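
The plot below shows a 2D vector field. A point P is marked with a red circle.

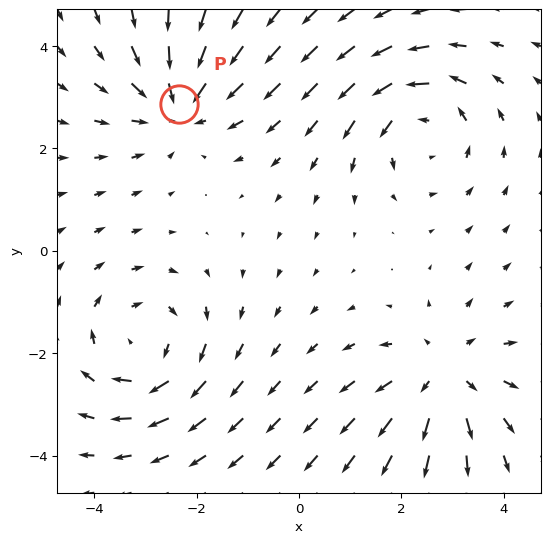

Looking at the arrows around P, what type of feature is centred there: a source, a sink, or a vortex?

At P (-2.3, 2.9) the arrows converge inward. Divergence about -4, curl ≈0 — negative divergence with near-zero curl is a sink.

sink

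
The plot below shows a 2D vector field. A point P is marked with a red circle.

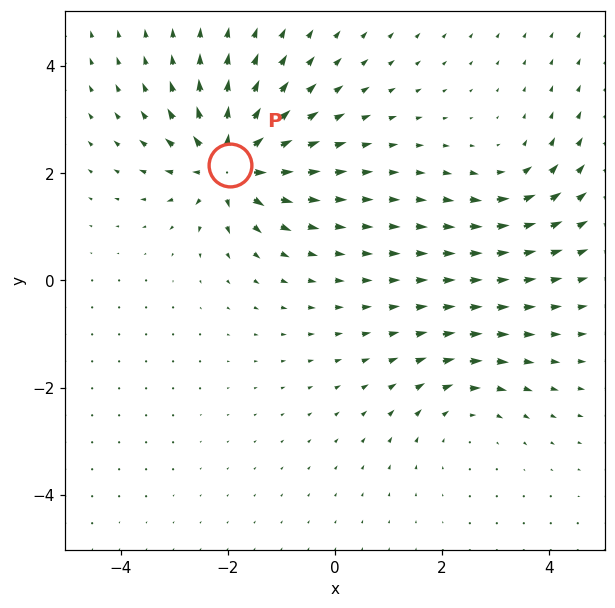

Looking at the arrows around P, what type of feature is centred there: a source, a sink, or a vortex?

source

At P (-2.0, 2.2) the arrows spread outward. Divergence about +7, curl ≈0 — positive divergence with near-zero curl is a source.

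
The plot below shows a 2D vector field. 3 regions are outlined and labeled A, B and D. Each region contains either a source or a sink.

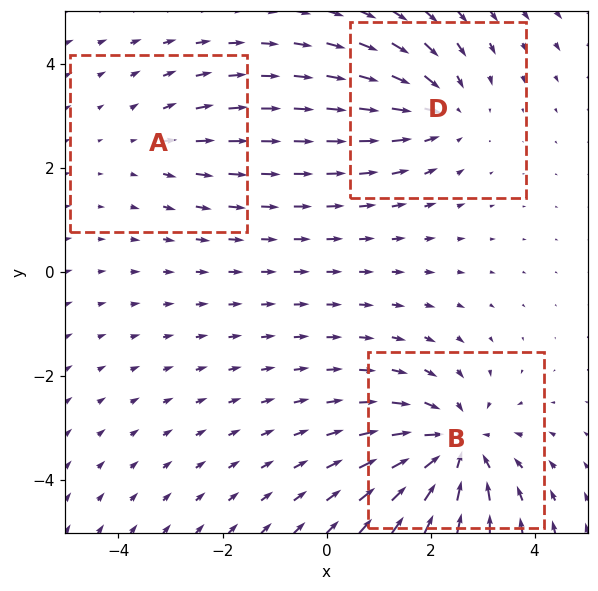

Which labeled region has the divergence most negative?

Divergence at each region's feature centre — A: about +2, B: about -5, D: about -3. Region B is most negative.

B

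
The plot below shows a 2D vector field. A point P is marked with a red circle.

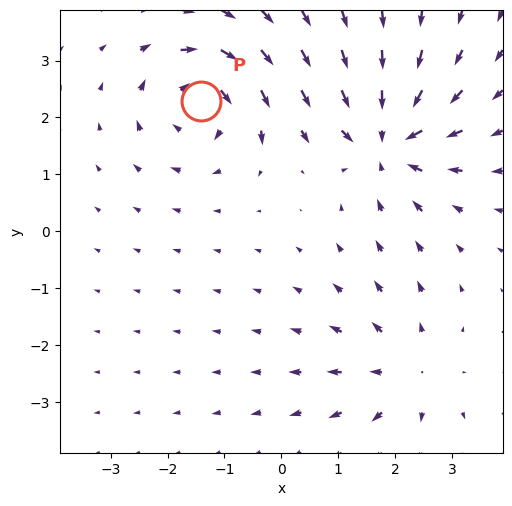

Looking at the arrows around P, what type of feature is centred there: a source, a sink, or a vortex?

At P (-1.4, 2.3) the arrows circulate clockwise. Divergence ≈0, curl about -6 — near-zero divergence with nonzero curl is a vortex.

vortex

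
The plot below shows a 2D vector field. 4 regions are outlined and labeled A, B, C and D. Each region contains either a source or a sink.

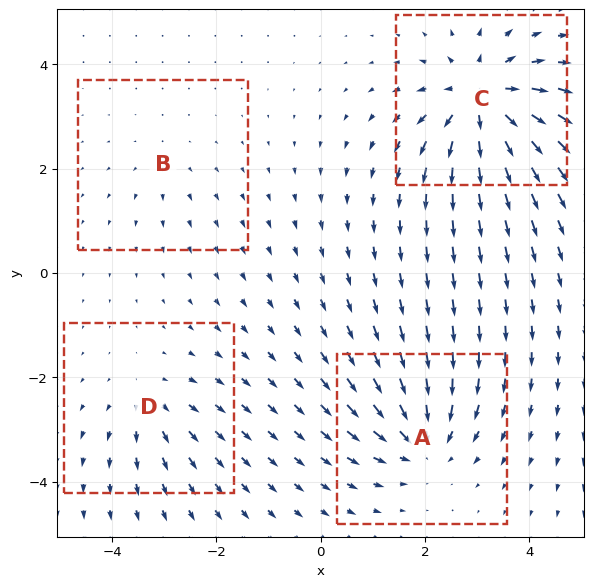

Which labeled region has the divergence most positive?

Divergence at each region's feature centre — A: about -6, B: about +2, C: about +8, D: about +4. Region C is most positive.

C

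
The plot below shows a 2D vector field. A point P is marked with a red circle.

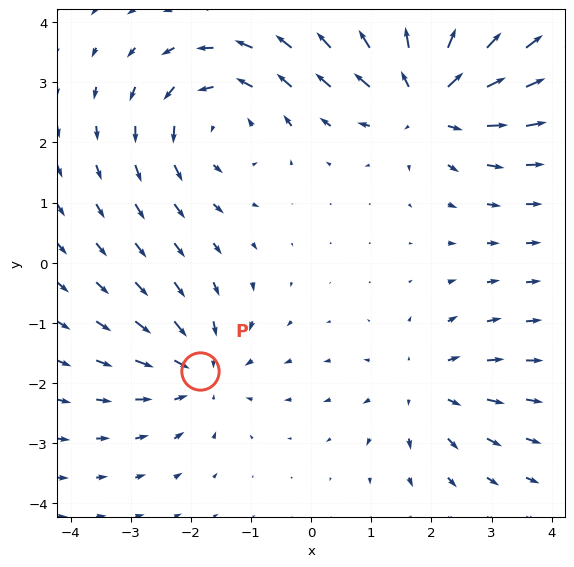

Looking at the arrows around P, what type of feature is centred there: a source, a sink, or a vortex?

At P (-1.8, -1.8) the arrows converge inward. Divergence about -3, curl ≈0 — negative divergence with near-zero curl is a sink.

sink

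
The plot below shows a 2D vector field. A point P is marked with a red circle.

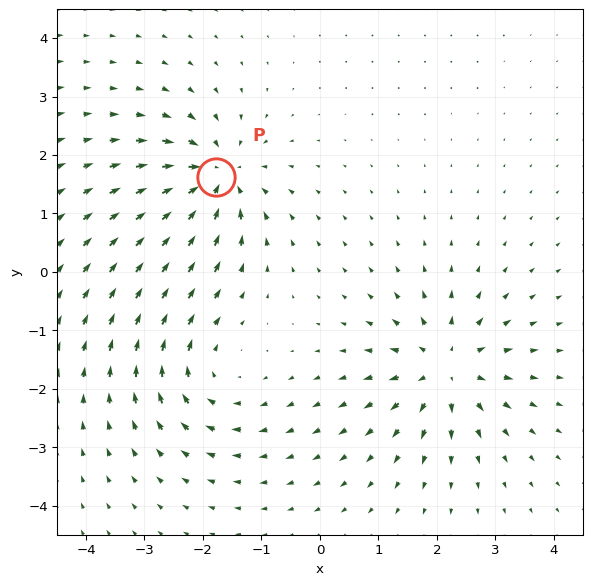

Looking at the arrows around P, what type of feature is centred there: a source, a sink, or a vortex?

At P (-1.8, 1.6) the arrows converge inward. Divergence about -5, curl ≈0 — negative divergence with near-zero curl is a sink.

sink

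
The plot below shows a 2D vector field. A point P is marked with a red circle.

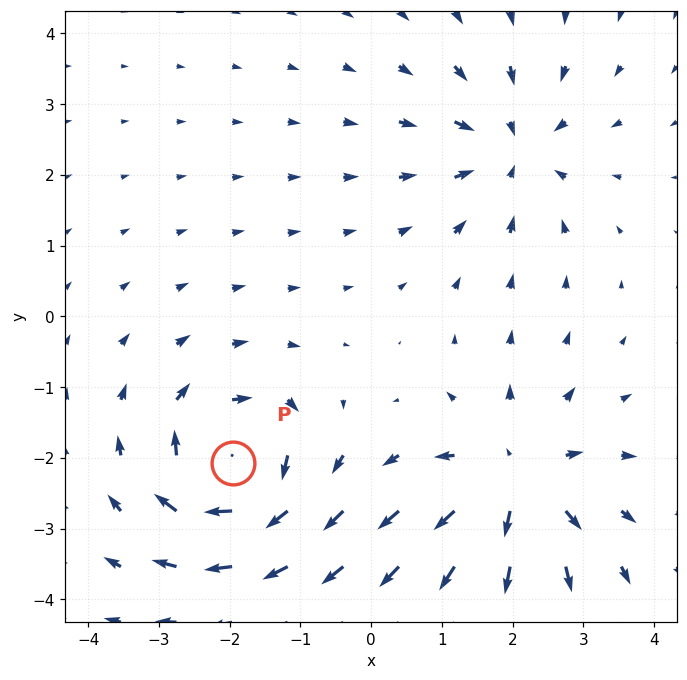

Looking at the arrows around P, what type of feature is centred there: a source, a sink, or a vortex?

At P (-2.0, -2.1) the arrows circulate clockwise. Divergence ≈0, curl about -7 — near-zero divergence with nonzero curl is a vortex.

vortex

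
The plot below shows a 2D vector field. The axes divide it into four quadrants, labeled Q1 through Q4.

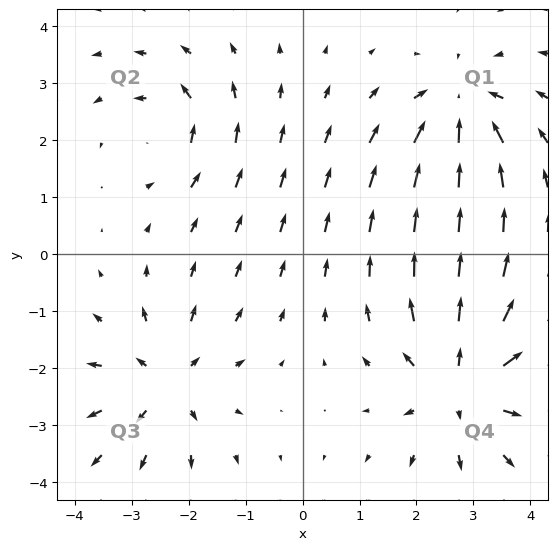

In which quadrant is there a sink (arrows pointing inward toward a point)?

The sink sits at approximately (2.8, 2.6), which lies in quadrant Q1. The divergence there is about -5, negative as expected for a sink.

Q1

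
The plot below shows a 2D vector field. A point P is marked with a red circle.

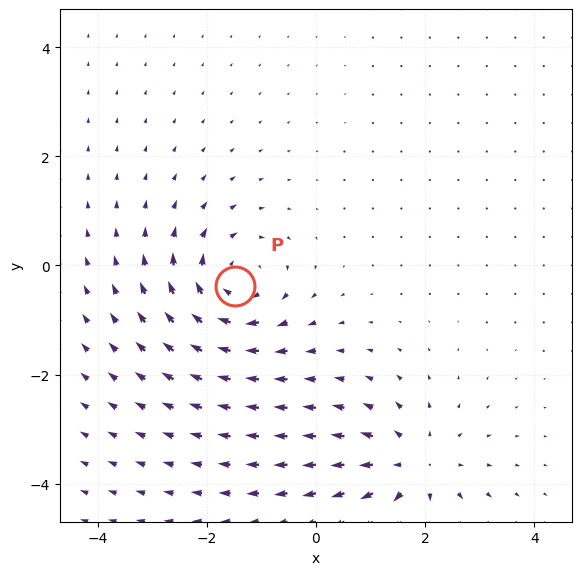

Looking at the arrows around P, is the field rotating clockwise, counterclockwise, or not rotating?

Near P at (-1.5, -0.4) the arrows circulate clockwise. The curl (z-component) there is about -5; negative curl means clockwise rotation.

clockwise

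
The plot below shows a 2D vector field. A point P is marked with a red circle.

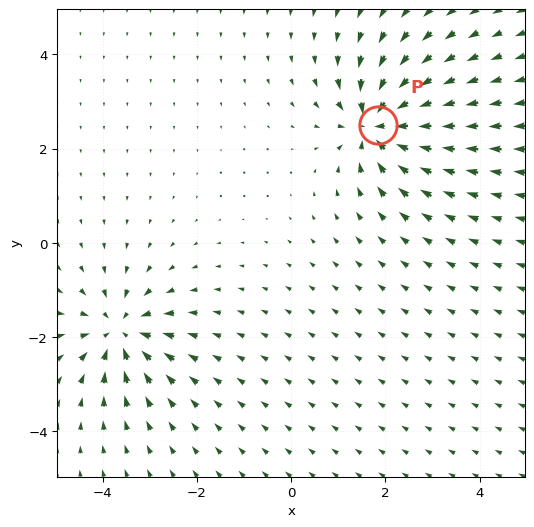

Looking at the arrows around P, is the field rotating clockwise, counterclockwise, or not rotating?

not rotating

Near P at (1.8, 2.5) the arrows show no circulation. The curl there is ≈0.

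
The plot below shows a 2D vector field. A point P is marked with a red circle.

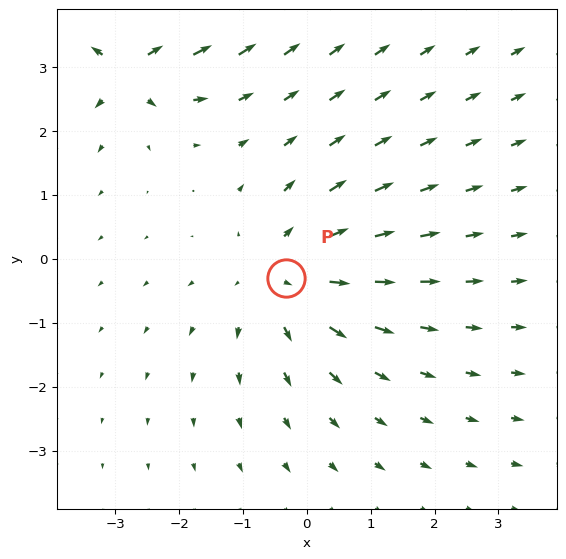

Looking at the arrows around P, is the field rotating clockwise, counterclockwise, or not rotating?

Near P at (-0.3, -0.3) the arrows show no circulation. The curl there is ≈0.

not rotating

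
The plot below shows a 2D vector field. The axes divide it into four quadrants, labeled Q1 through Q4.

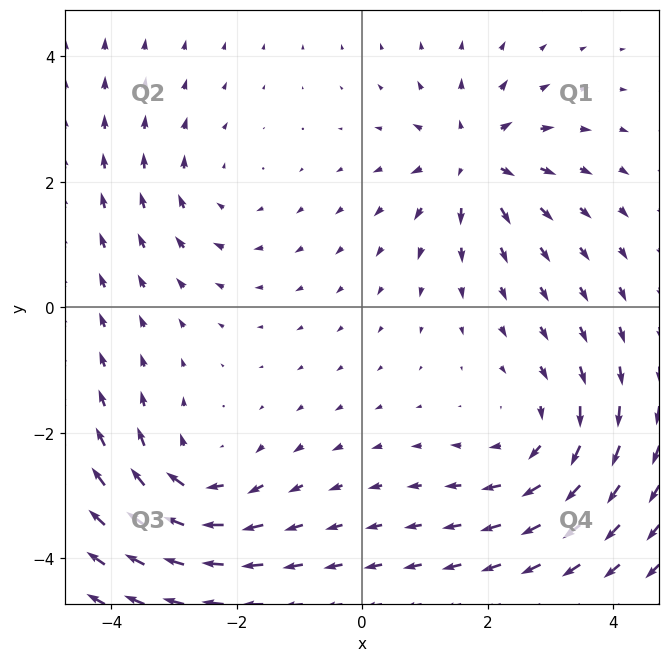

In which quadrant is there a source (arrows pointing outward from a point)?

The source sits at approximately (1.8, 2.4), which lies in quadrant Q1. The divergence there is about +5, positive as expected for a source.

Q1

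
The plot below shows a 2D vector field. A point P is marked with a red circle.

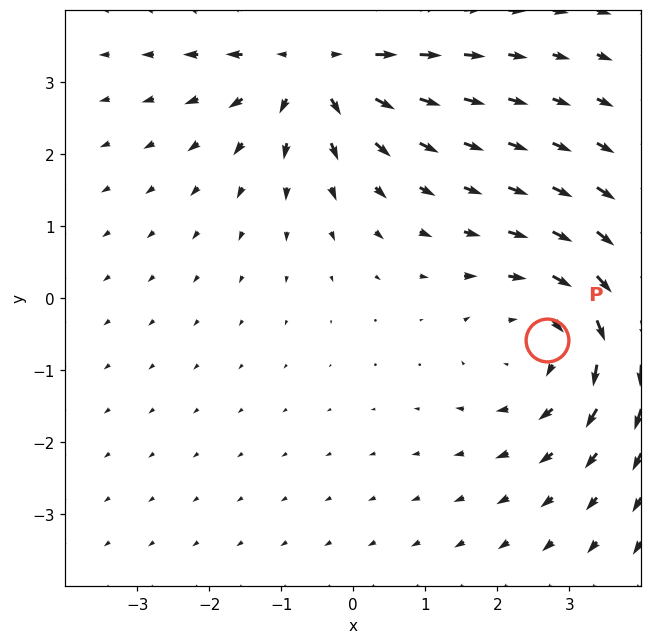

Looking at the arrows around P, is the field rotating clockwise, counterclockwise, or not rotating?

clockwise

Near P at (2.7, -0.6) the arrows circulate clockwise. The curl (z-component) there is about -3; negative curl means clockwise rotation.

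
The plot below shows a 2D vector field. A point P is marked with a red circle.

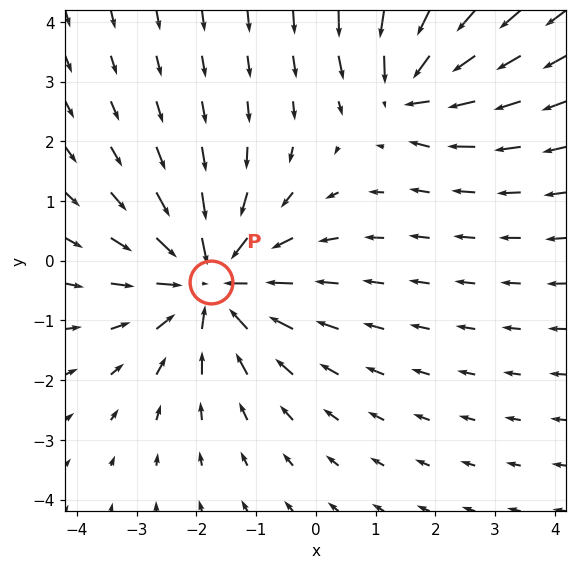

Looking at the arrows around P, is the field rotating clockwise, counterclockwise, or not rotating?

not rotating

Near P at (-1.8, -0.4) the arrows show no circulation. The curl there is ≈0.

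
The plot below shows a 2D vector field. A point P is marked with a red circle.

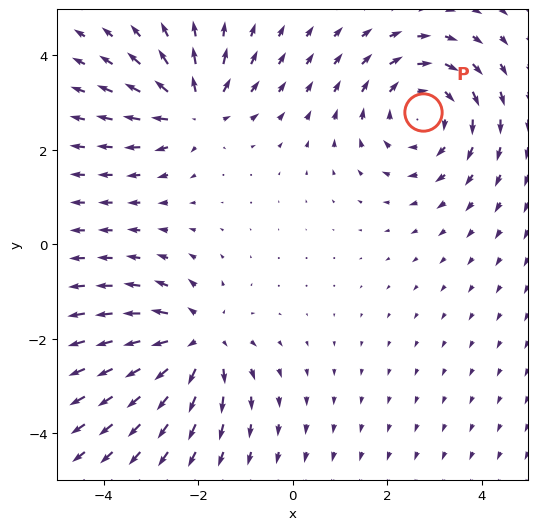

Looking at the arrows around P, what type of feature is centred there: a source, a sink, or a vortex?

At P (2.8, 2.8) the arrows circulate clockwise. Divergence ≈0, curl about -4 — near-zero divergence with nonzero curl is a vortex.

vortex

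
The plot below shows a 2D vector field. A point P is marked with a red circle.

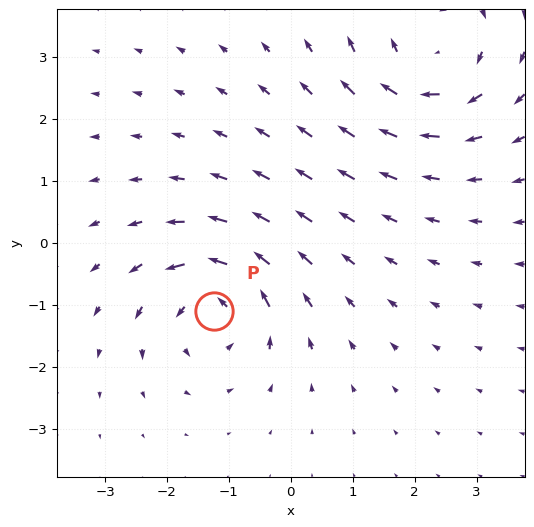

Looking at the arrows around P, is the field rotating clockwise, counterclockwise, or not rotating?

counterclockwise

Near P at (-1.2, -1.1) the arrows circulate counterclockwise. The curl (z-component) there is about +5; positive curl means counterclockwise rotation.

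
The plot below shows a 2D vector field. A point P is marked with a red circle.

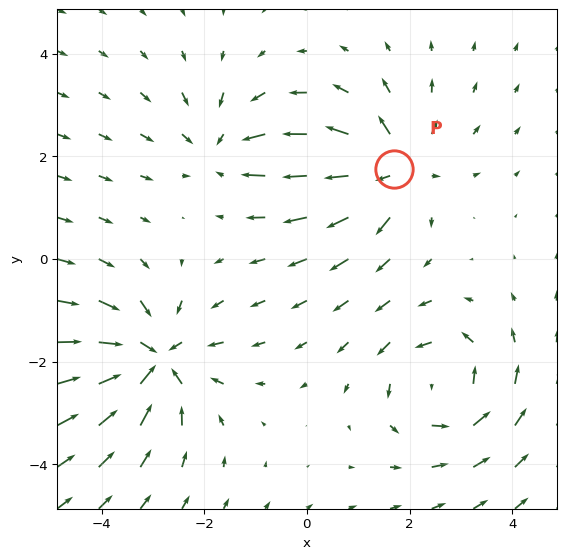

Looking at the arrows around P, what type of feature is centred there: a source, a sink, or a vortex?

source

At P (1.7, 1.8) the arrows spread outward. Divergence about +5, curl ≈0 — positive divergence with near-zero curl is a source.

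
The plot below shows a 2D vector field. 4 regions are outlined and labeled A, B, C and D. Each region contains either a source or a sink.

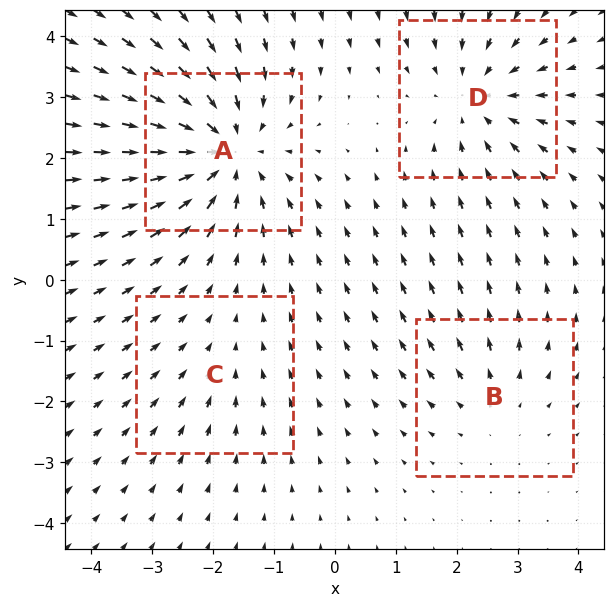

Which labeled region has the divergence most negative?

Divergence at each region's feature centre — A: about -6, B: about +3, C: about -2, D: about -4. Region A is most negative.

A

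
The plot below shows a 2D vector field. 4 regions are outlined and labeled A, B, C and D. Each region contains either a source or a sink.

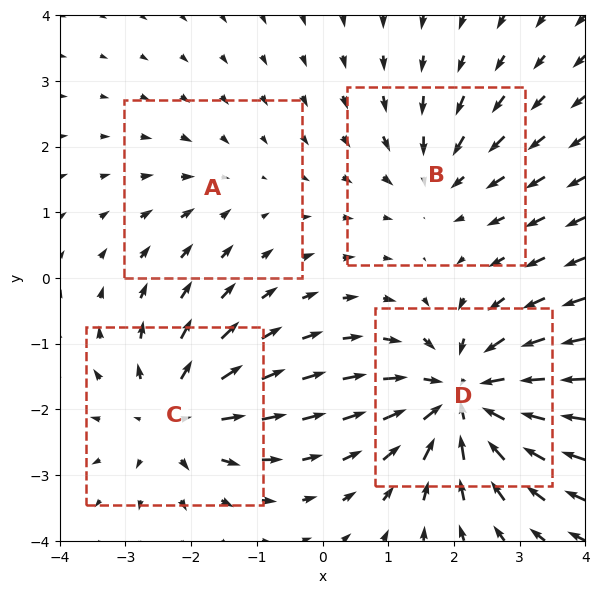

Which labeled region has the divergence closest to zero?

A

Divergence at each region's feature centre — A: about -2, B: about -3, C: about +5, D: about -7. Region A is closest to zero.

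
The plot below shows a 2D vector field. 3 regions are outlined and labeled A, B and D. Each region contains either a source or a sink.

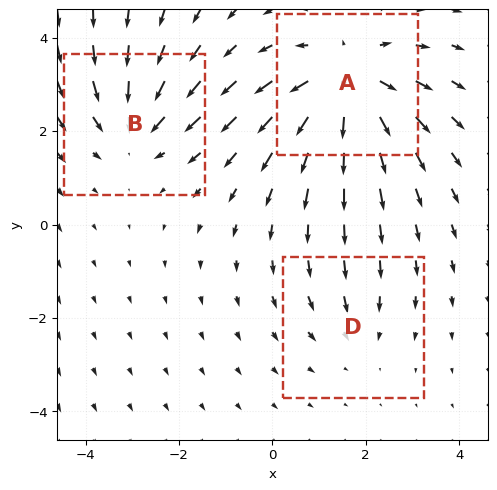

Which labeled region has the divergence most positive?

Divergence at each region's feature centre — A: about +5, B: about -3, D: about -2. Region A is most positive.

A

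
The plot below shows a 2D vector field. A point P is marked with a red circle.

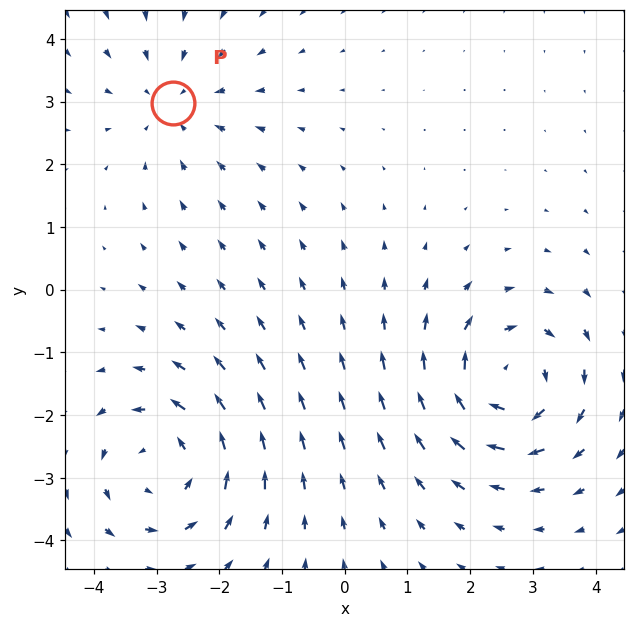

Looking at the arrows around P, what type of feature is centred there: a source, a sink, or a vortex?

sink

At P (-2.7, 3.0) the arrows converge inward. Divergence about -3, curl ≈0 — negative divergence with near-zero curl is a sink.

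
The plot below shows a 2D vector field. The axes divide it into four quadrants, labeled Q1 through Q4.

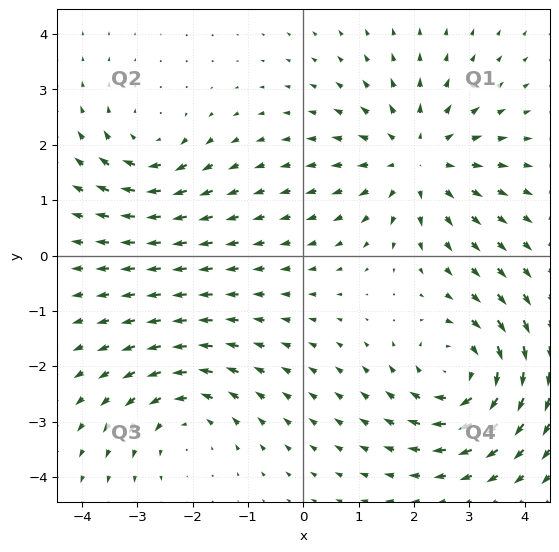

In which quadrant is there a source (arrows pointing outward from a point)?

The source sits at approximately (2.1, 1.7), which lies in quadrant Q1. The divergence there is about +4, positive as expected for a source.

Q1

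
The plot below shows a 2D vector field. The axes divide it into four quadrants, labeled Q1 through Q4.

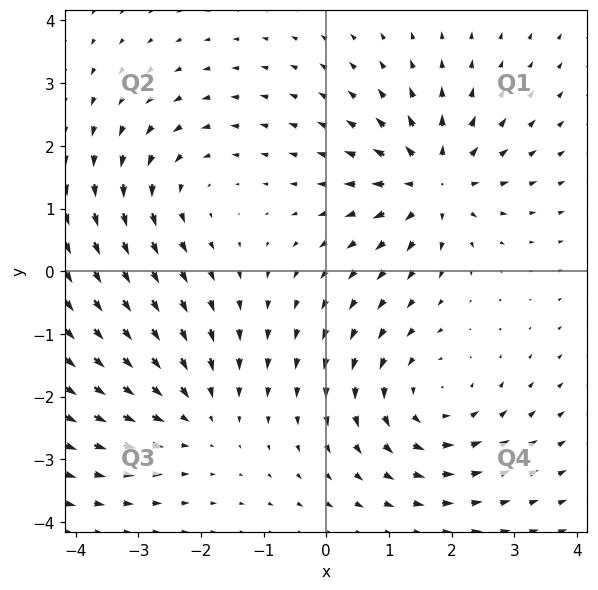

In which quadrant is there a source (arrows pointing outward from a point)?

Q1

The source sits at approximately (1.7, 1.4), which lies in quadrant Q1. The divergence there is about +5, positive as expected for a source.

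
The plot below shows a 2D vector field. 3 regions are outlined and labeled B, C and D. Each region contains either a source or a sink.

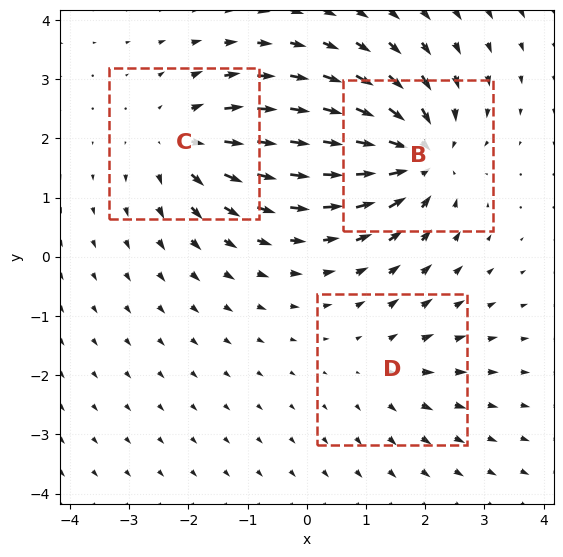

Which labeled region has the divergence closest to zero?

D

Divergence at each region's feature centre — B: about -5, C: about +4, D: about +2. Region D is closest to zero.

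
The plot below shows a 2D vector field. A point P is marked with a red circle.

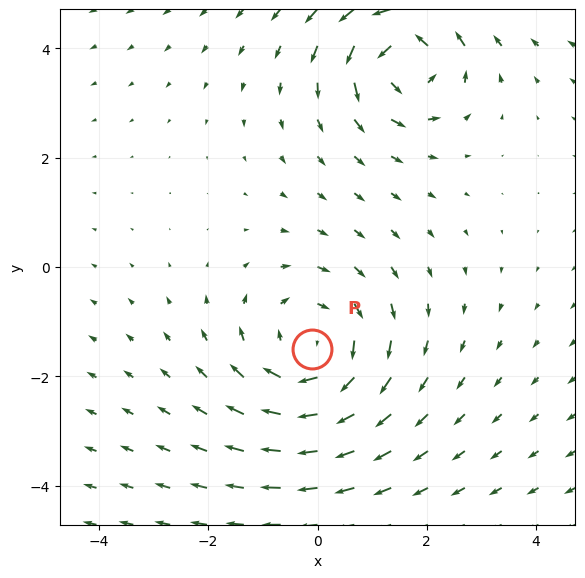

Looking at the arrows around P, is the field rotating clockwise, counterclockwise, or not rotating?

Near P at (-0.1, -1.5) the arrows circulate clockwise. The curl (z-component) there is about -4; negative curl means clockwise rotation.

clockwise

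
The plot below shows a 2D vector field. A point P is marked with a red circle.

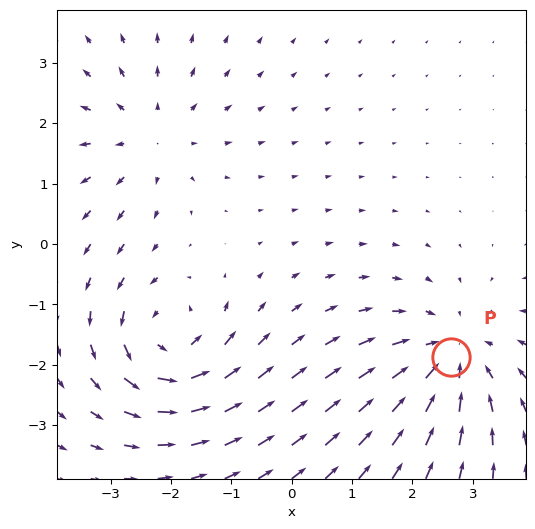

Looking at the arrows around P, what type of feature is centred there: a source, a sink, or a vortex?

sink

At P (2.6, -1.9) the arrows converge inward. Divergence about -4, curl ≈0 — negative divergence with near-zero curl is a sink.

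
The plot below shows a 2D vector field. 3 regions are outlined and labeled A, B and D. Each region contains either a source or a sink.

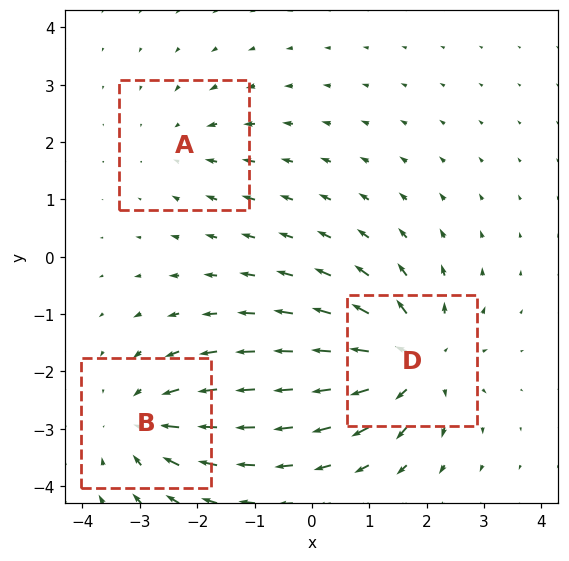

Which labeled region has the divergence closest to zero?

A

Divergence at each region's feature centre — A: about -2, B: about -3, D: about +5. Region A is closest to zero.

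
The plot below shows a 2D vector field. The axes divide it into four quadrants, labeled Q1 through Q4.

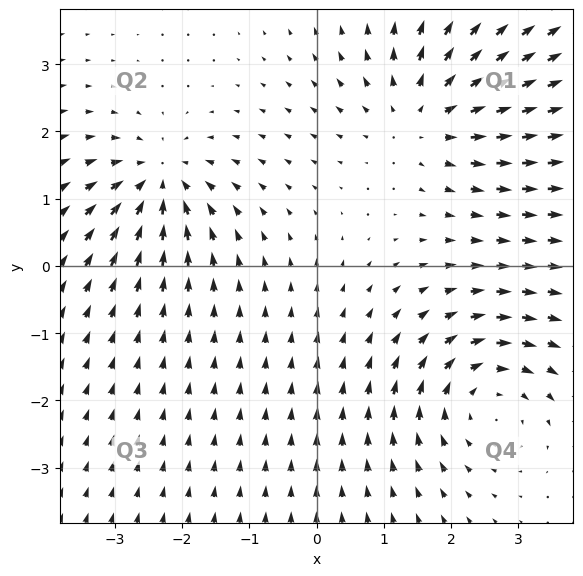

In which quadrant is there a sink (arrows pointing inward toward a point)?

The sink sits at approximately (-2.3, 1.3), which lies in quadrant Q2. The divergence there is about -4, negative as expected for a sink.

Q2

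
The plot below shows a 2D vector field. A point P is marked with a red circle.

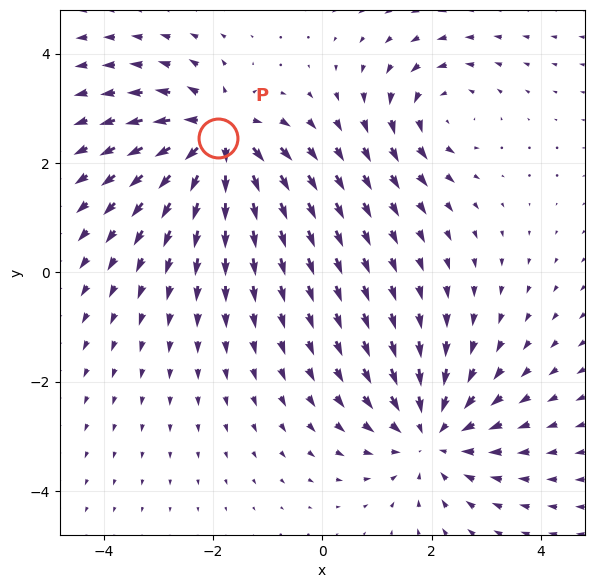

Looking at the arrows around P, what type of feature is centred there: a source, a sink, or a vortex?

At P (-1.9, 2.5) the arrows spread outward. Divergence about +6, curl ≈0 — positive divergence with near-zero curl is a source.

source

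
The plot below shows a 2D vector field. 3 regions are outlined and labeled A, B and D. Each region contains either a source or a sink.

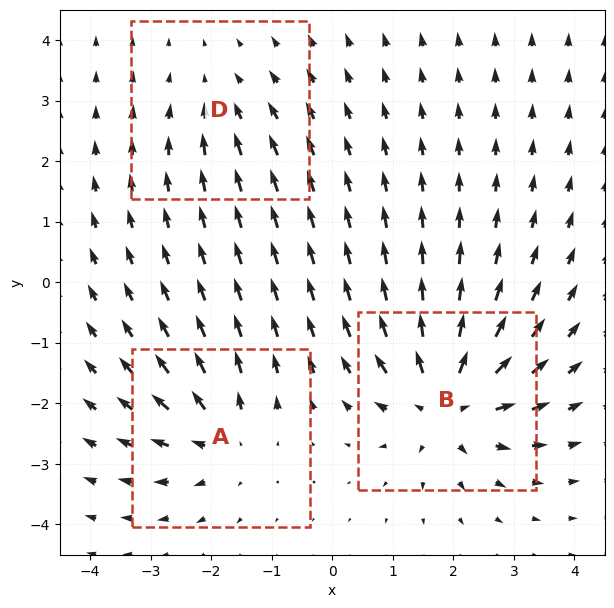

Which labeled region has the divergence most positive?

Divergence at each region's feature centre — A: about +4, B: about +6, D: about -2. Region B is most positive.

B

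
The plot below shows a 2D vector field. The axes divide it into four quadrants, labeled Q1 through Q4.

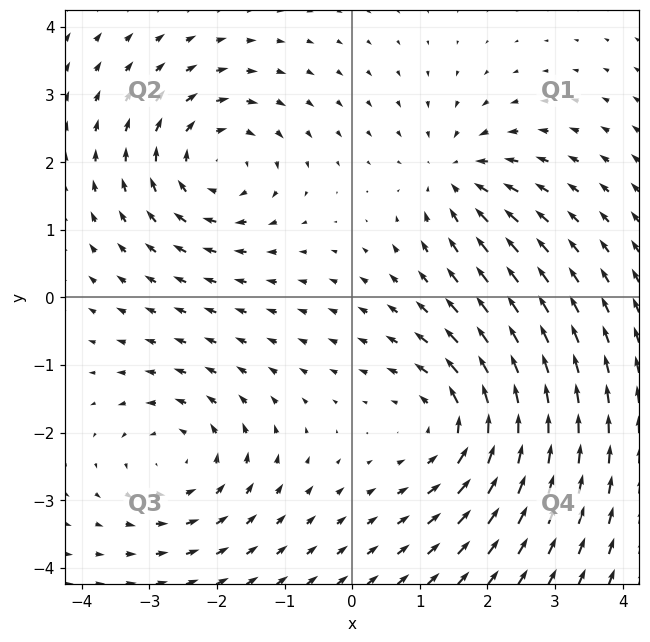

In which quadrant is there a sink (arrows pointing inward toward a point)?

The sink sits at approximately (1.5, 1.8), which lies in quadrant Q1. The divergence there is about -3, negative as expected for a sink.

Q1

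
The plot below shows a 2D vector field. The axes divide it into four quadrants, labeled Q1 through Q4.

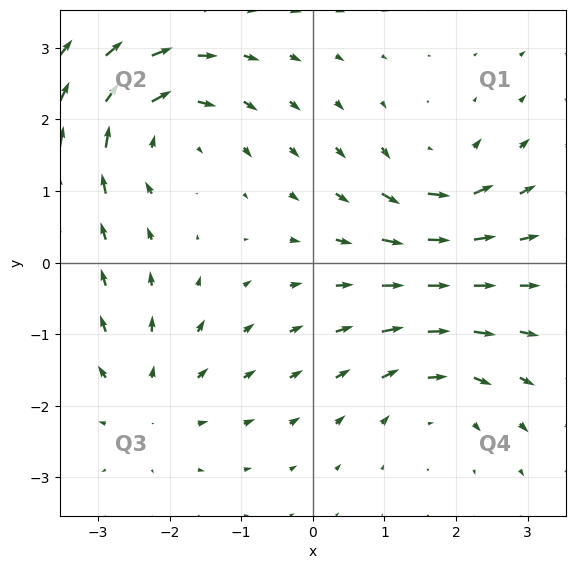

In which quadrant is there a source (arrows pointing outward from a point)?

Q3

The source sits at approximately (-2.4, -1.9), which lies in quadrant Q3. The divergence there is about +3, positive as expected for a source.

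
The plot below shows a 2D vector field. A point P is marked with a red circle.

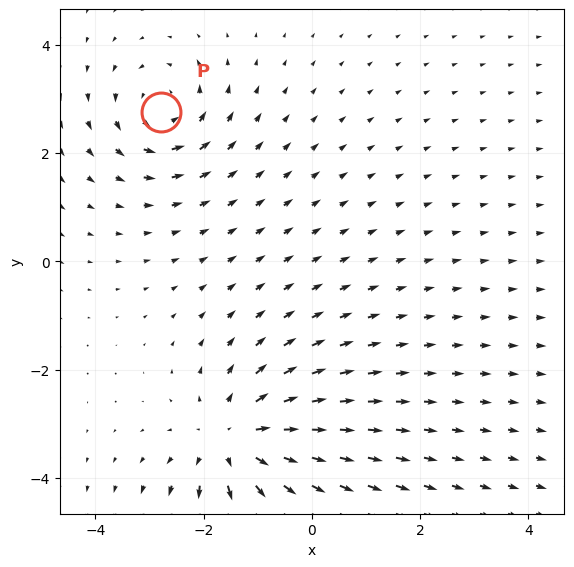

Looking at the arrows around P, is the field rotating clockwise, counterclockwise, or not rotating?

Near P at (-2.8, 2.8) the arrows circulate counterclockwise. The curl (z-component) there is about +4; positive curl means counterclockwise rotation.

counterclockwise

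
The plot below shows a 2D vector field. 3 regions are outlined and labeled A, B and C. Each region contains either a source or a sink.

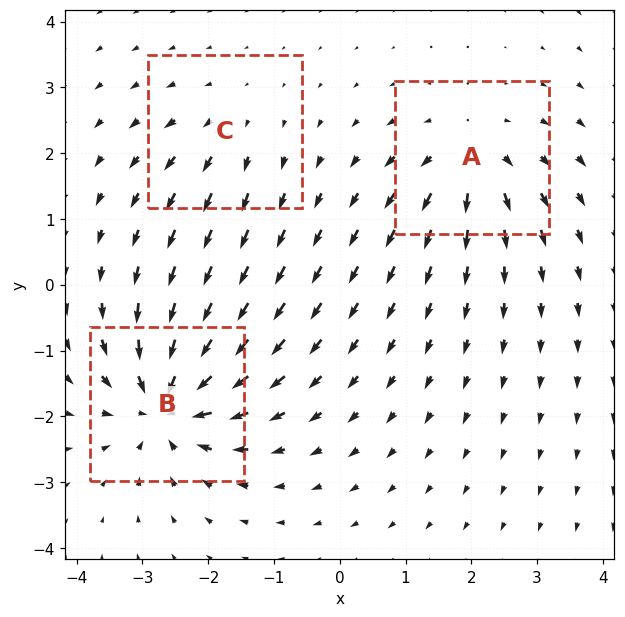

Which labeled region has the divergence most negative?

B

Divergence at each region's feature centre — A: about +4, B: about -6, C: about +2. Region B is most negative.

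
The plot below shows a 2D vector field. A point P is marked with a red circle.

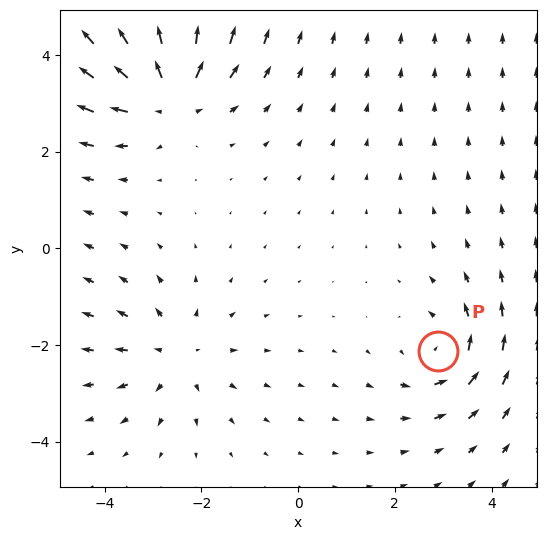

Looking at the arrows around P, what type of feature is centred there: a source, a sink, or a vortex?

vortex

At P (2.9, -2.1) the arrows circulate counterclockwise. Divergence ≈0, curl about +3 — near-zero divergence with nonzero curl is a vortex.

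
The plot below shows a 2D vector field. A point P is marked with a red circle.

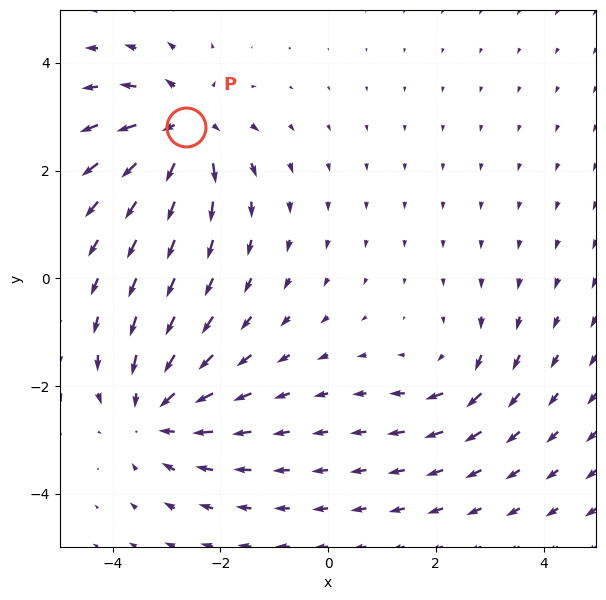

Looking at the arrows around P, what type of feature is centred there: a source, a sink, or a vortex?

source

At P (-2.6, 2.8) the arrows spread outward. Divergence about +5, curl ≈0 — positive divergence with near-zero curl is a source.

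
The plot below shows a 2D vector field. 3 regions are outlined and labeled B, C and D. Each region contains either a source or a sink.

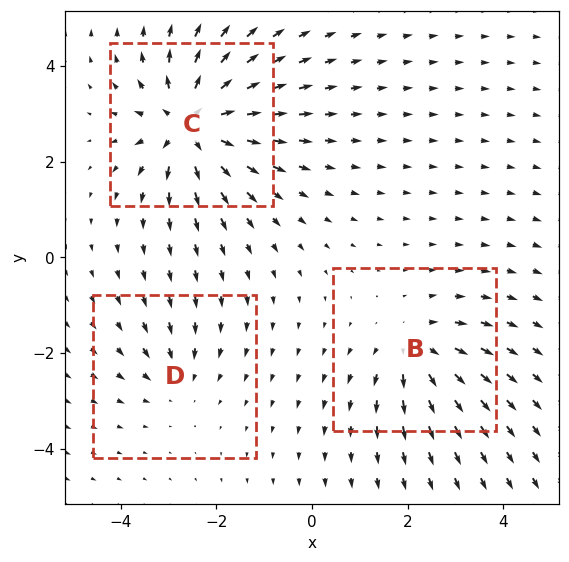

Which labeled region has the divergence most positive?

C

Divergence at each region's feature centre — B: about +4, C: about +6, D: about -2. Region C is most positive.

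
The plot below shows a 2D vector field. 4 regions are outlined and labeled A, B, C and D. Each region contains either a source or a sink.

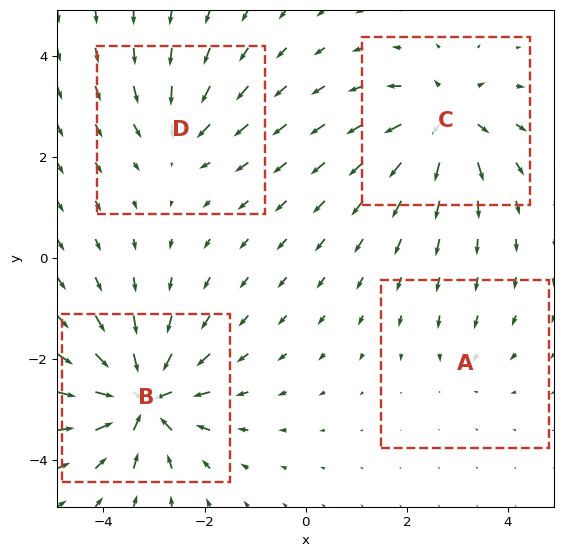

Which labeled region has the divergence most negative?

Divergence at each region's feature centre — A: about -2, B: about -9, C: about +7, D: about -4. Region B is most negative.

B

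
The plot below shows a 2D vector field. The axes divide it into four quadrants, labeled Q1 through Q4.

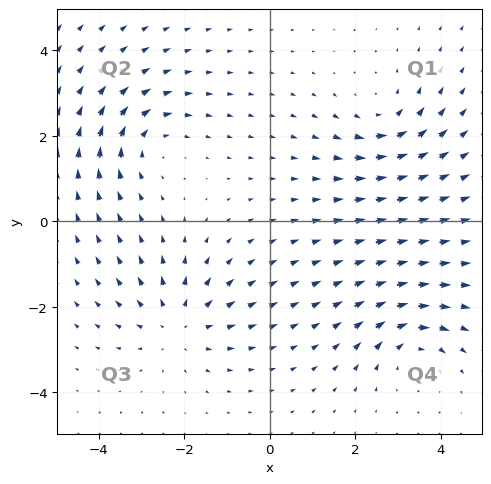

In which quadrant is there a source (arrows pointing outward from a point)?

Q3

The source sits at approximately (-2.1, -2.4), which lies in quadrant Q3. The divergence there is about +4, positive as expected for a source.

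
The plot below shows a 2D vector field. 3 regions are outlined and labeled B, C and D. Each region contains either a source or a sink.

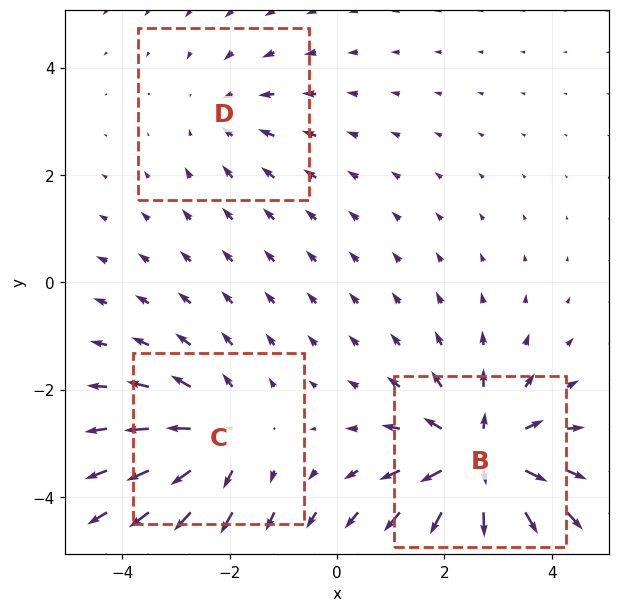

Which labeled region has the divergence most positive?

Divergence at each region's feature centre — B: about +5, C: about +3, D: about -2. Region B is most positive.

B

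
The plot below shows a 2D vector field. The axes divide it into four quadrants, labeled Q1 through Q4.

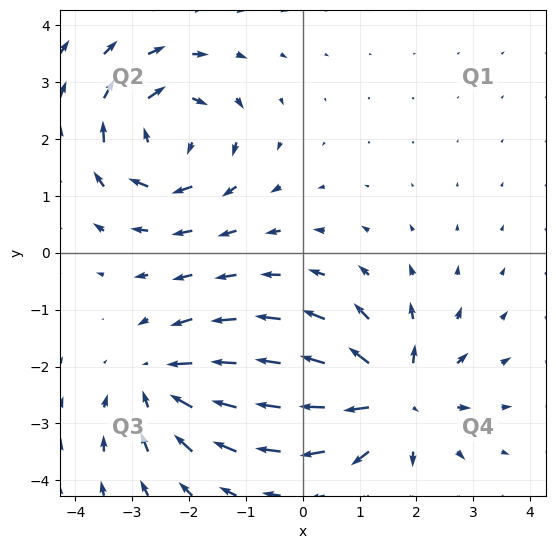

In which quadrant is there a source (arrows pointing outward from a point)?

Q4

The source sits at approximately (1.6, -2.5), which lies in quadrant Q4. The divergence there is about +5, positive as expected for a source.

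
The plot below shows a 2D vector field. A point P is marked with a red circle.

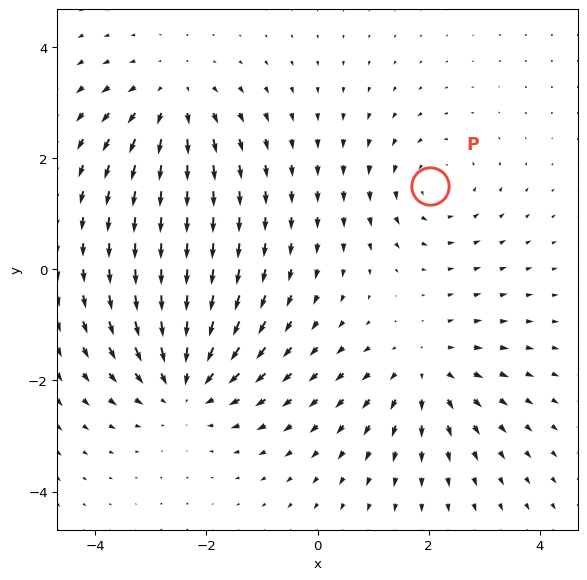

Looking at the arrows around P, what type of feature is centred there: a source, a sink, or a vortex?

At P (2.0, 1.5) the arrows circulate counterclockwise. Divergence ≈0, curl about +3 — near-zero divergence with nonzero curl is a vortex.

vortex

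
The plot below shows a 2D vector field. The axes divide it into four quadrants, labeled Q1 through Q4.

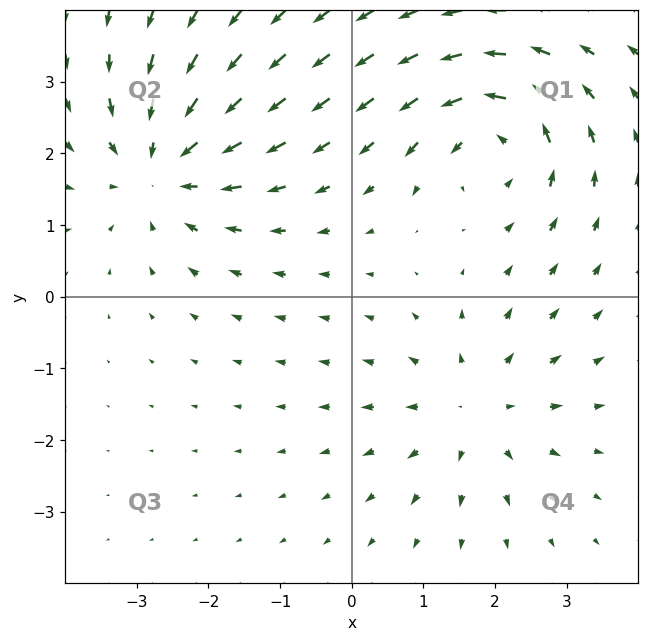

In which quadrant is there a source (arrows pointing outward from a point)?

Q4

The source sits at approximately (1.7, -1.6), which lies in quadrant Q4. The divergence there is about +3, positive as expected for a source.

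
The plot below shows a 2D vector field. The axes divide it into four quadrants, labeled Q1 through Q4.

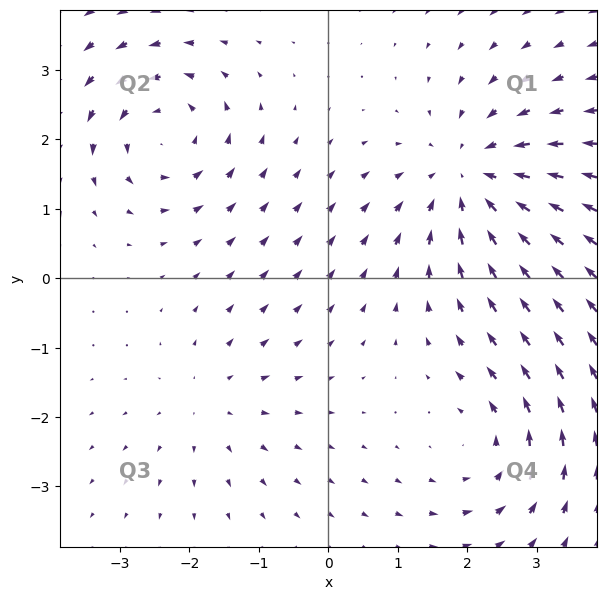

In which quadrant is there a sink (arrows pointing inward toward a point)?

The sink sits at approximately (2.1, 1.4), which lies in quadrant Q1. The divergence there is about -4, negative as expected for a sink.

Q1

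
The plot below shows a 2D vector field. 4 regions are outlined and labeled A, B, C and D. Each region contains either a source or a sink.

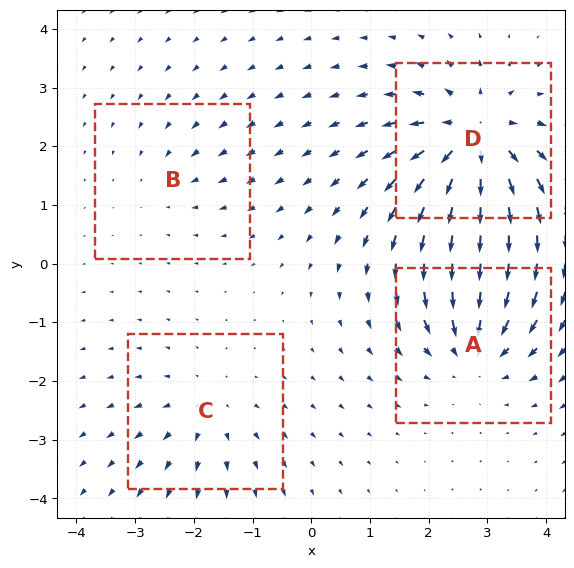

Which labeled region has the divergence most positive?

D

Divergence at each region's feature centre — A: about -6, B: about -2, C: about +4, D: about +8. Region D is most positive.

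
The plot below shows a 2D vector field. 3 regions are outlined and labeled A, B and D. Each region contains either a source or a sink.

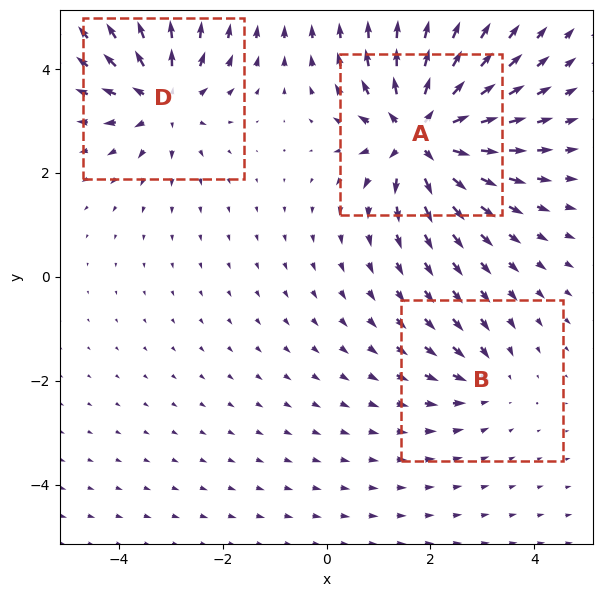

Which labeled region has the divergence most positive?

A

Divergence at each region's feature centre — A: about +6, B: about -2, D: about +4. Region A is most positive.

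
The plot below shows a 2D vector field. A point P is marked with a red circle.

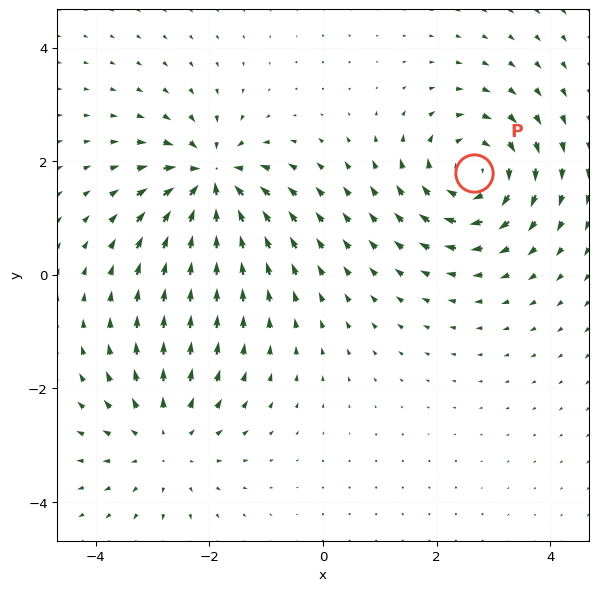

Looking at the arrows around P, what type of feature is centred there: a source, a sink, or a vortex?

At P (2.7, 1.8) the arrows circulate clockwise. Divergence ≈0, curl about -6 — near-zero divergence with nonzero curl is a vortex.

vortex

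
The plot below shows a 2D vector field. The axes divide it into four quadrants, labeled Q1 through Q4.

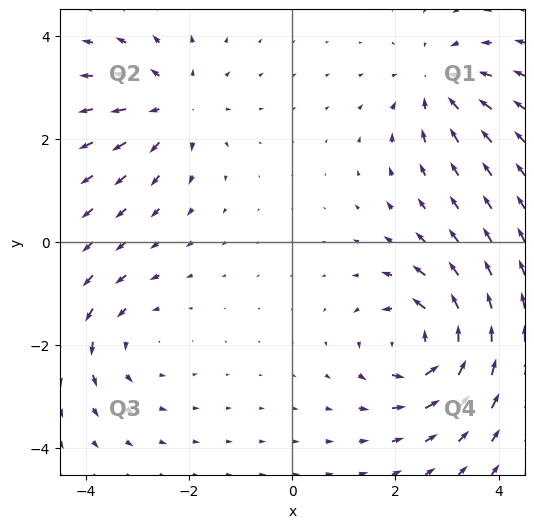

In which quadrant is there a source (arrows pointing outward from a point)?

Q2

The source sits at approximately (-2.3, 2.7), which lies in quadrant Q2. The divergence there is about +4, positive as expected for a source.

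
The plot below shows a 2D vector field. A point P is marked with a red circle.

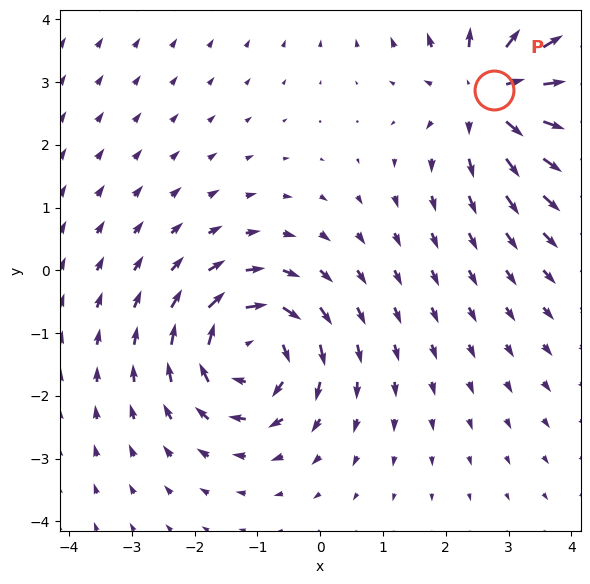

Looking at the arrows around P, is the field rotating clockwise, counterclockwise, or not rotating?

Near P at (2.8, 2.9) the arrows show no circulation. The curl there is ≈0.

not rotating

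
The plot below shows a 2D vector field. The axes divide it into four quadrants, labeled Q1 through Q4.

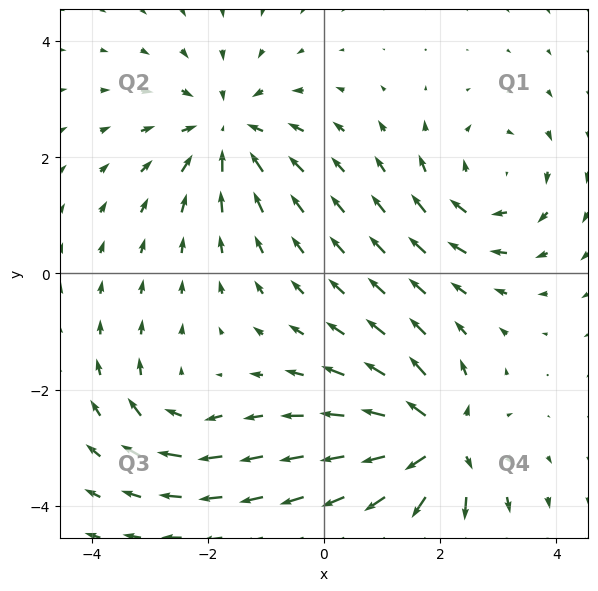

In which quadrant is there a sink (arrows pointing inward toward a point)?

Q2

The sink sits at approximately (-1.7, 2.5), which lies in quadrant Q2. The divergence there is about -4, negative as expected for a sink.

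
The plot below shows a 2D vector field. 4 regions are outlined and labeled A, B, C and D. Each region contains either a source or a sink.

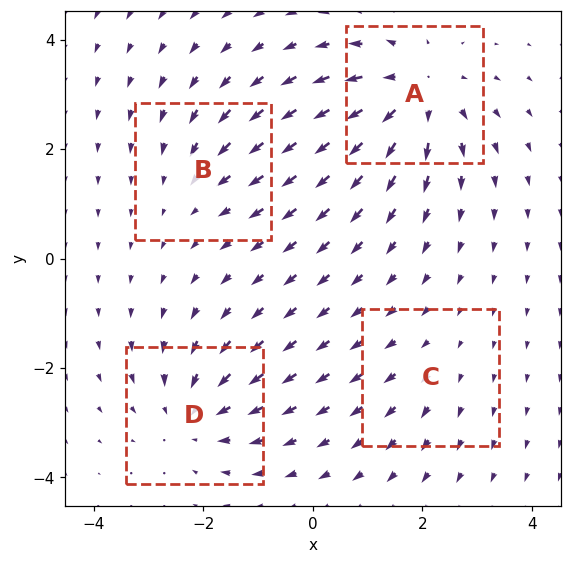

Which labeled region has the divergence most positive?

A

Divergence at each region's feature centre — A: about +6, B: about -3, C: about +2, D: about -4. Region A is most positive.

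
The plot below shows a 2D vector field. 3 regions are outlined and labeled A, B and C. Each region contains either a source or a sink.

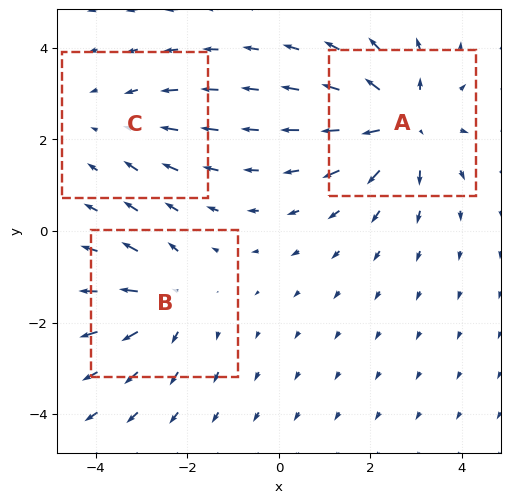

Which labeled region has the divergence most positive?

Divergence at each region's feature centre — A: about +4, B: about +3, C: about -2. Region A is most positive.

A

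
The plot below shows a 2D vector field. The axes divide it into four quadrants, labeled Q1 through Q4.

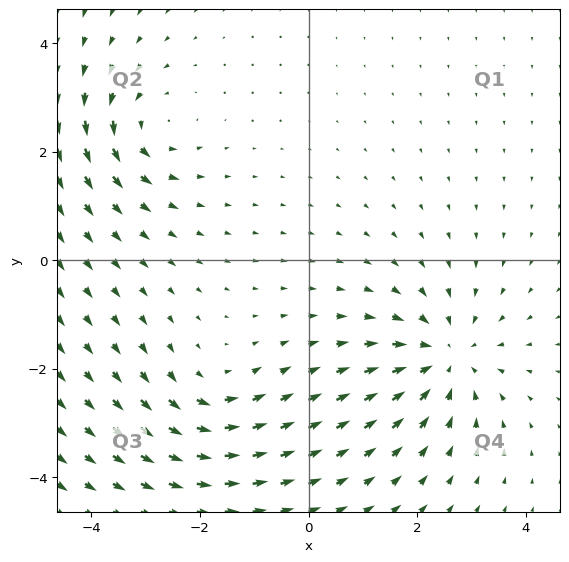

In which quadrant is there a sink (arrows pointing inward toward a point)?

Q4

The sink sits at approximately (2.5, -1.8), which lies in quadrant Q4. The divergence there is about -4, negative as expected for a sink.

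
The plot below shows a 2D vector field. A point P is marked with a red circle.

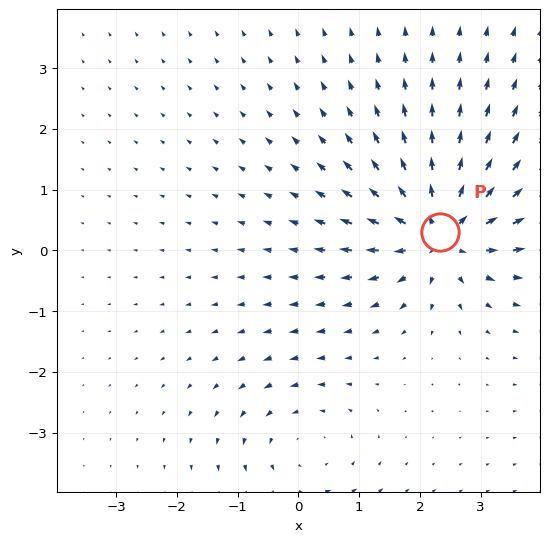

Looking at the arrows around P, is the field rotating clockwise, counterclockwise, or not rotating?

Near P at (2.3, 0.3) the arrows show no circulation. The curl there is ≈0.

not rotating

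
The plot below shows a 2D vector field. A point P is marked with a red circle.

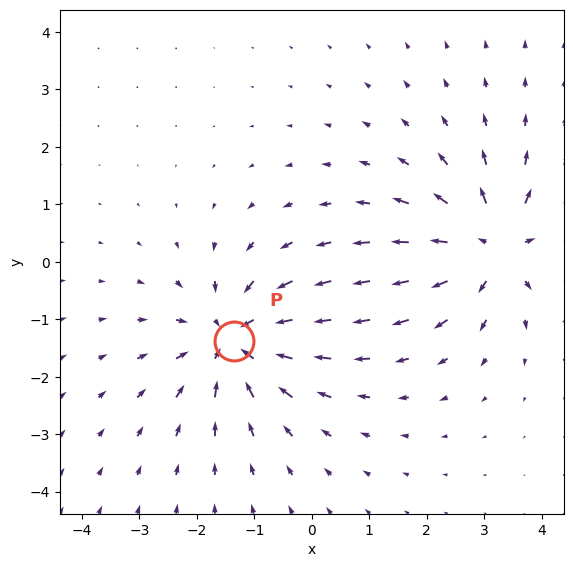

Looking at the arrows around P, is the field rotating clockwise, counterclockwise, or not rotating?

Near P at (-1.4, -1.4) the arrows show no circulation. The curl there is ≈0.

not rotating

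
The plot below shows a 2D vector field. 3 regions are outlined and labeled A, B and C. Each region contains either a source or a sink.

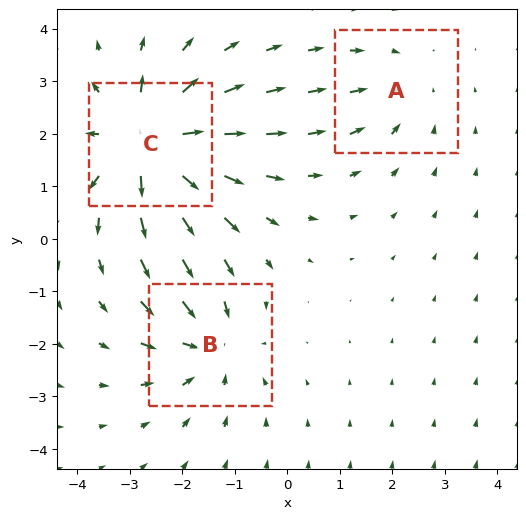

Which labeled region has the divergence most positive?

Divergence at each region's feature centre — A: about -2, B: about -3, C: about +5. Region C is most positive.

C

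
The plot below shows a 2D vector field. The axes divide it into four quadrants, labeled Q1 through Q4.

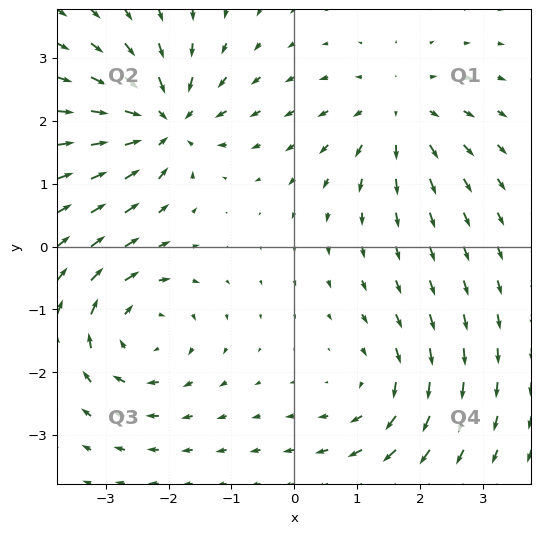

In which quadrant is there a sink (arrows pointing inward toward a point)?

The sink sits at approximately (-2.1, 2.0), which lies in quadrant Q2. The divergence there is about -7, negative as expected for a sink.

Q2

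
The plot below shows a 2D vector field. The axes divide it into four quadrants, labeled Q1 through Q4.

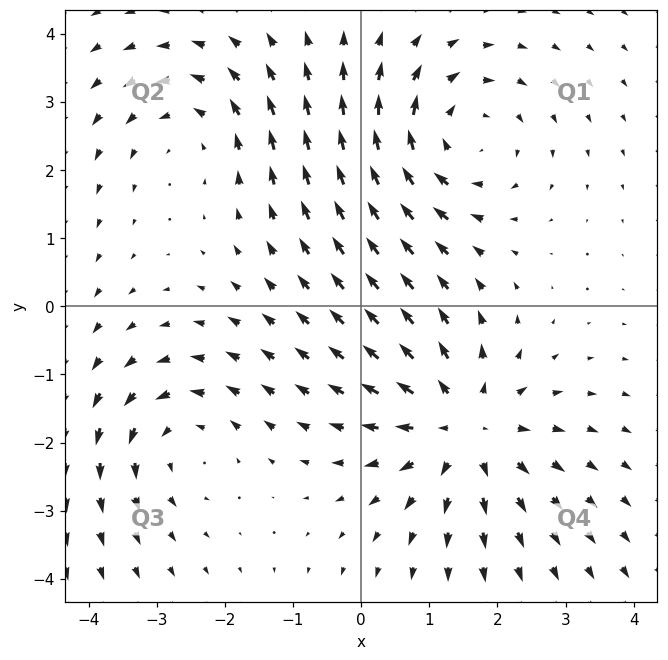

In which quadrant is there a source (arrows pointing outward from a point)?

The source sits at approximately (1.5, -1.8), which lies in quadrant Q4. The divergence there is about +4, positive as expected for a source.

Q4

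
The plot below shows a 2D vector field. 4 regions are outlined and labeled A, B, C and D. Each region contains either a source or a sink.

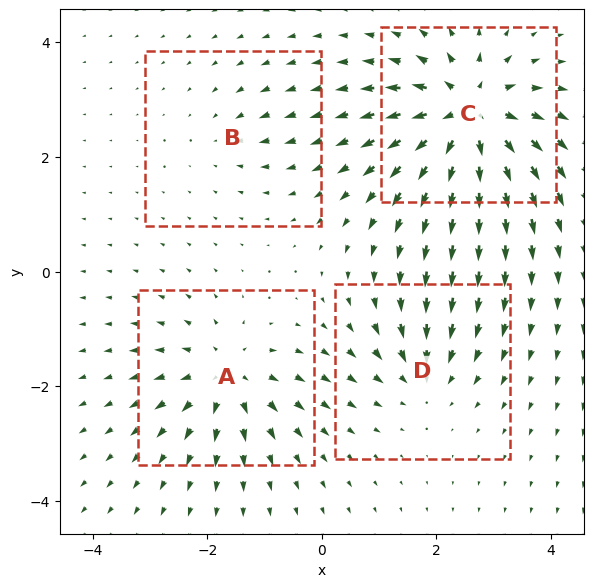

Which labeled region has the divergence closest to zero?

Divergence at each region's feature centre — A: about +6, B: about -2, C: about +9, D: about -4. Region B is closest to zero.

B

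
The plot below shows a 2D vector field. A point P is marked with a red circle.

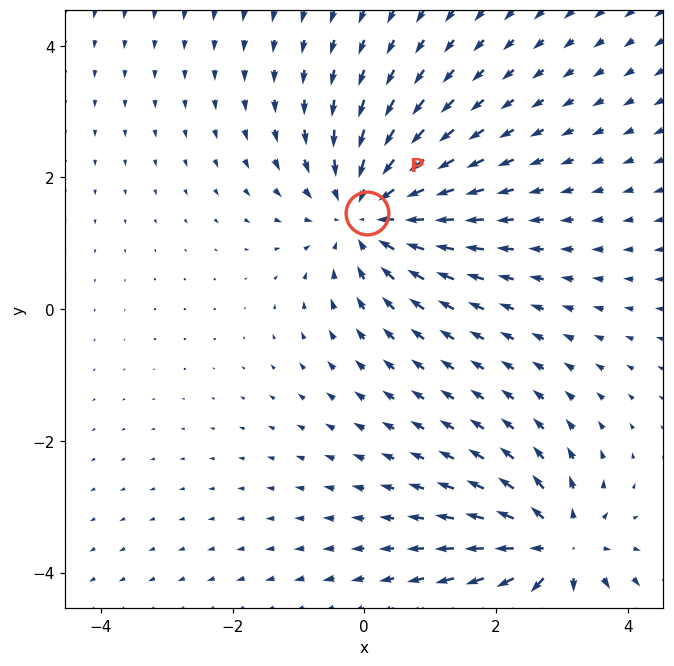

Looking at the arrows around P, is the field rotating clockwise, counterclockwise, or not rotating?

Near P at (0.0, 1.5) the arrows show no circulation. The curl there is ≈0.

not rotating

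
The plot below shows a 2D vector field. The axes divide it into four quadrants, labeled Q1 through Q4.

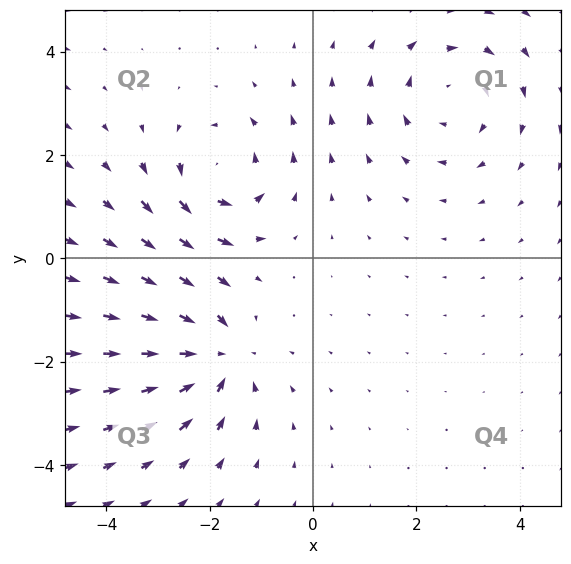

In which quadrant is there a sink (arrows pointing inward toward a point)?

Q3

The sink sits at approximately (-1.9, -1.9), which lies in quadrant Q3. The divergence there is about -5, negative as expected for a sink.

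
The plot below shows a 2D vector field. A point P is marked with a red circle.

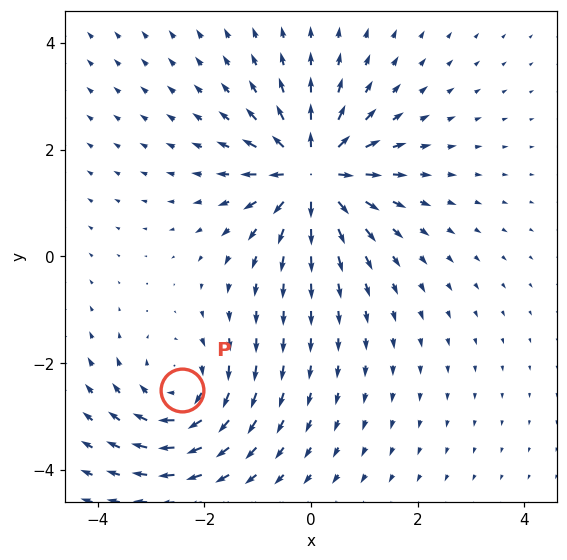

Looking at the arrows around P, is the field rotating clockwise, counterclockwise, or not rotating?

clockwise

Near P at (-2.4, -2.5) the arrows circulate clockwise. The curl (z-component) there is about -4; negative curl means clockwise rotation.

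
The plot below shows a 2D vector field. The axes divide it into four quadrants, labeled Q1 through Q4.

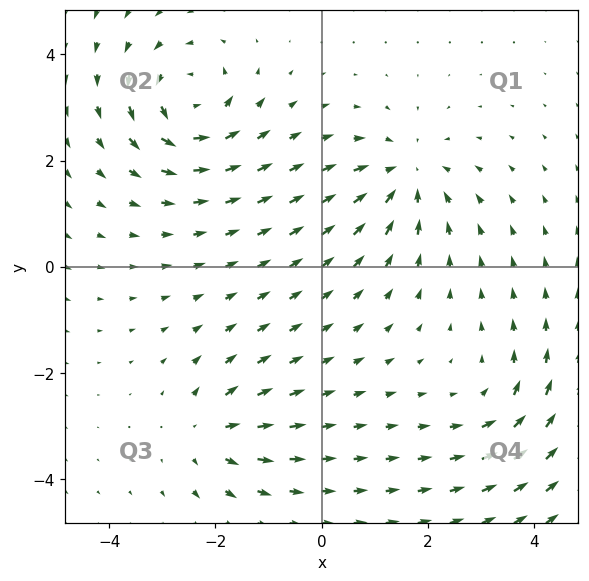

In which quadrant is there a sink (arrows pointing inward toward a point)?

The sink sits at approximately (1.6, 1.7), which lies in quadrant Q1. The divergence there is about -5, negative as expected for a sink.

Q1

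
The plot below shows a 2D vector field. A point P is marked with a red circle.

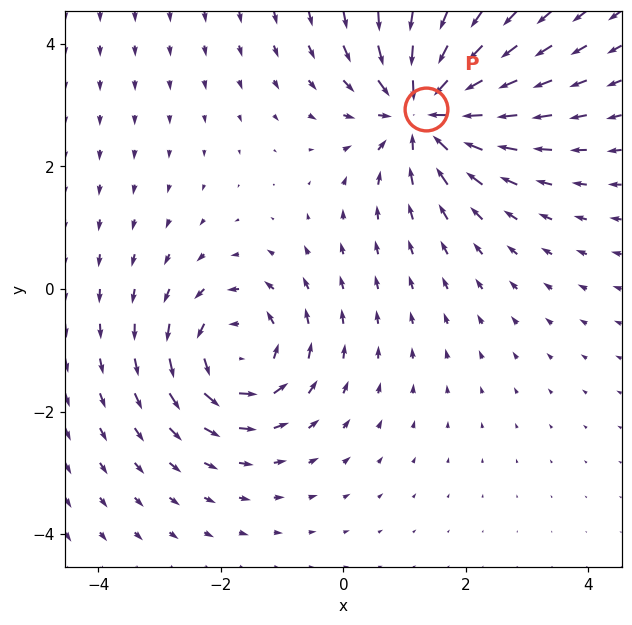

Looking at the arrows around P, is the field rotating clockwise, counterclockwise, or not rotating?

Near P at (1.3, 2.9) the arrows show no circulation. The curl there is ≈0.

not rotating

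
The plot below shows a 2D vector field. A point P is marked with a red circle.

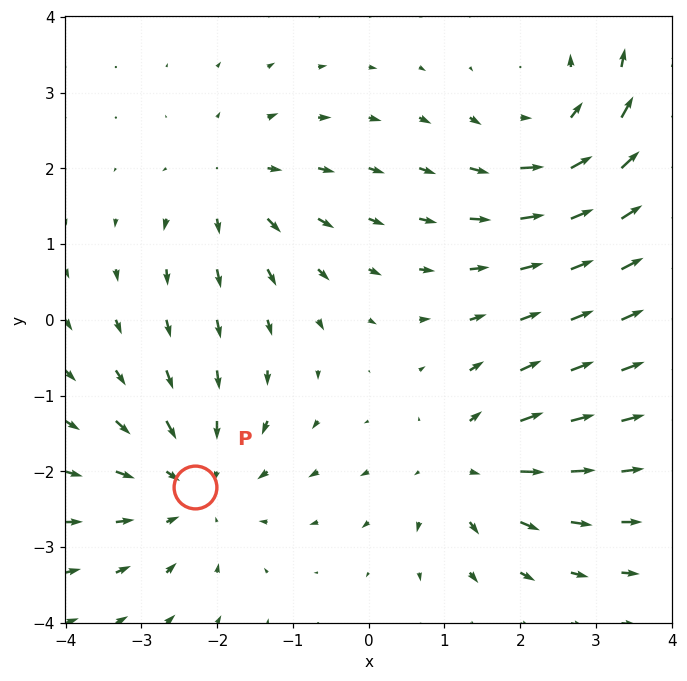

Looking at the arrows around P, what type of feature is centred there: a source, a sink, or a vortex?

At P (-2.3, -2.2) the arrows converge inward. Divergence about -3, curl ≈0 — negative divergence with near-zero curl is a sink.

sink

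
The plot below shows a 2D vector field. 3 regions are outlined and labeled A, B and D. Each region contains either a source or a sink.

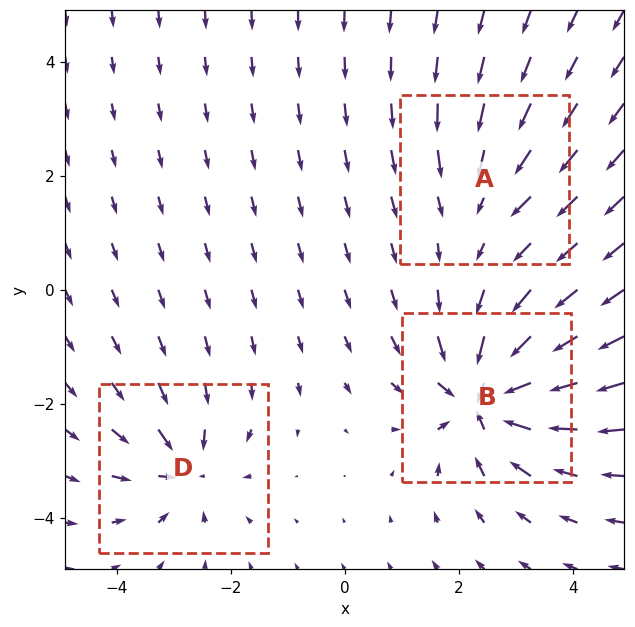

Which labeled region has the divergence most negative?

Divergence at each region's feature centre — A: about -2, B: about -6, D: about -4. Region B is most negative.

B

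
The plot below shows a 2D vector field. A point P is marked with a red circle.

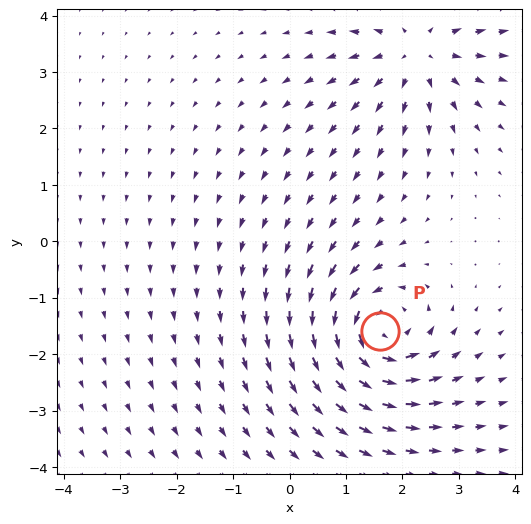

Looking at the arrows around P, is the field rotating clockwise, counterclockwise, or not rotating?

counterclockwise

Near P at (1.6, -1.6) the arrows circulate counterclockwise. The curl (z-component) there is about +6; positive curl means counterclockwise rotation.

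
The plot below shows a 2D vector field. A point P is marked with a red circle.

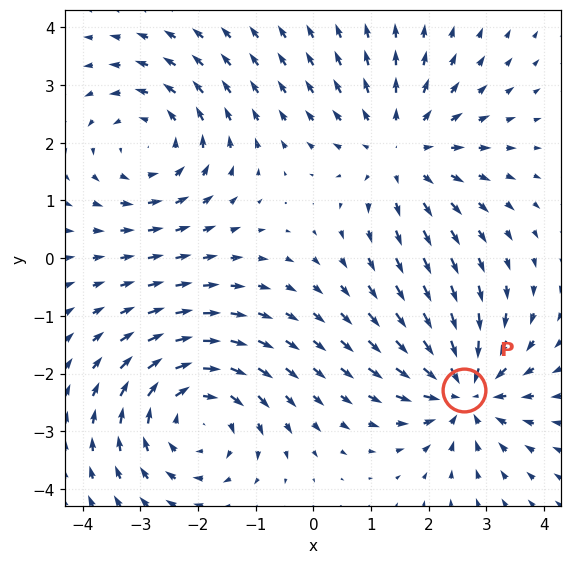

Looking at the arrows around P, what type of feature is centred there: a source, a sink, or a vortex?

sink

At P (2.6, -2.3) the arrows converge inward. Divergence about -4, curl ≈0 — negative divergence with near-zero curl is a sink.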